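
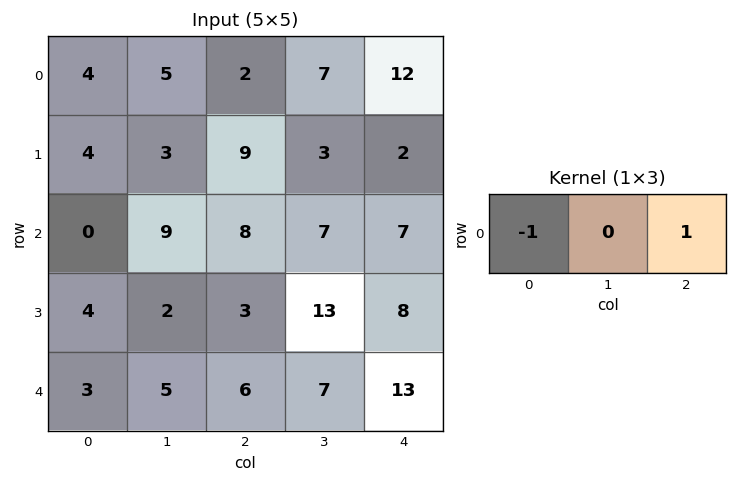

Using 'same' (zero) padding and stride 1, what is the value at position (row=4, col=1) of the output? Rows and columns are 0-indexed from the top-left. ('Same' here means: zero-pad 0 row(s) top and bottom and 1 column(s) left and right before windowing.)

3

The receptive field on the zero-padded input at this output position is [3 5 6]. Elementwise product with the kernel and sum: 3·-1 + 6·1.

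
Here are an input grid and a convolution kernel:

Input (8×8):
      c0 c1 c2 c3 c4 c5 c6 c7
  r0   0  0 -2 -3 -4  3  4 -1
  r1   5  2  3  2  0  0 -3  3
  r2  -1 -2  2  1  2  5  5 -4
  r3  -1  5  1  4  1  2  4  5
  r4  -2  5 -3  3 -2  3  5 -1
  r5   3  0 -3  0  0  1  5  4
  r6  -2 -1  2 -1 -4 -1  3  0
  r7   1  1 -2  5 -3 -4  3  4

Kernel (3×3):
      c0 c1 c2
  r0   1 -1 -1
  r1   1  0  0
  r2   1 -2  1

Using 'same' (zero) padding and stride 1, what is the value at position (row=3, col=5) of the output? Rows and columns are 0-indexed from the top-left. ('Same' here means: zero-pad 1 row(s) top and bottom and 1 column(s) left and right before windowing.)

The receptive field on the zero-padded input at this output position is [2 5 5 / 1 2 4 / -2 3 5]. Elementwise product with the kernel and sum: 2·1 + 5·-1 + 5·-1 + 1·1 + -2·1 + 3·-2 + 5·1.

-10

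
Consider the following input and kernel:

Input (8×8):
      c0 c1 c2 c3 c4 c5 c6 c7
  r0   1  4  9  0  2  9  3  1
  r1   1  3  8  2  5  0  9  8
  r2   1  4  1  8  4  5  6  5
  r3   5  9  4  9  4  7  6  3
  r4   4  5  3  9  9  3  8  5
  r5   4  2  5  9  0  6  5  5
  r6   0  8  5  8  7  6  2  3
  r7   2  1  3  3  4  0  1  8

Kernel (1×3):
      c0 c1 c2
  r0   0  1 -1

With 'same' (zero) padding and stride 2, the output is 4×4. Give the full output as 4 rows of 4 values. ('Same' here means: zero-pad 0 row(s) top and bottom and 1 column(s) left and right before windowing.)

Output[0,0]: The receptive field on the zero-padded input at this output position is [0 1 4]. Elementwise product with the kernel and sum: 1·1 + 4·-1.

-3 9 -7 2
-3 -7 -1 1
-1 -6 6 3
-8 -3 1 -1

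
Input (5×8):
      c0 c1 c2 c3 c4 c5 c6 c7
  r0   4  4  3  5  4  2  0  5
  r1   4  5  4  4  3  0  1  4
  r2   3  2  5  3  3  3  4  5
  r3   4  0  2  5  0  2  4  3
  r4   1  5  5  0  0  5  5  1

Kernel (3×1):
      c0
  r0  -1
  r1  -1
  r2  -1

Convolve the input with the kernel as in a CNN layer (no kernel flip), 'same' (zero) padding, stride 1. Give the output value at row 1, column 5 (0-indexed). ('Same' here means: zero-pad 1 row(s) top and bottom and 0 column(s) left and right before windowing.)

The receptive field on the zero-padded input at this output position is [2 / 0 / 3]. Elementwise product with the kernel and sum: 2·-1 + 0·-1 + 3·-1.

-5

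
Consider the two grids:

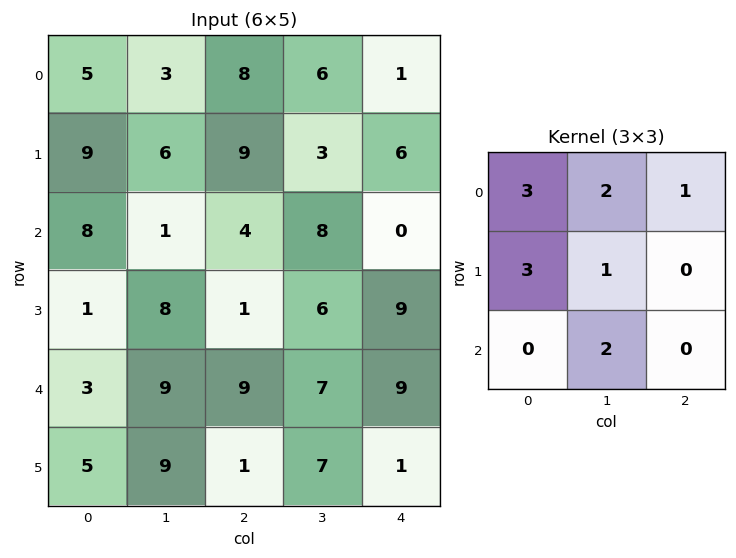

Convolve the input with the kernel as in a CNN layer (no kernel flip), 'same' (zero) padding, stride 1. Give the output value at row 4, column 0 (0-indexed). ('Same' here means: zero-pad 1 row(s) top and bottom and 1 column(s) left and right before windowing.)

23

The receptive field on the zero-padded input at this output position is [0 1 8 / 0 3 9 / 0 5 9]. Elementwise product with the kernel and sum: 0·3 + 1·2 + 8·1 + 0·3 + 3·1 + 5·2.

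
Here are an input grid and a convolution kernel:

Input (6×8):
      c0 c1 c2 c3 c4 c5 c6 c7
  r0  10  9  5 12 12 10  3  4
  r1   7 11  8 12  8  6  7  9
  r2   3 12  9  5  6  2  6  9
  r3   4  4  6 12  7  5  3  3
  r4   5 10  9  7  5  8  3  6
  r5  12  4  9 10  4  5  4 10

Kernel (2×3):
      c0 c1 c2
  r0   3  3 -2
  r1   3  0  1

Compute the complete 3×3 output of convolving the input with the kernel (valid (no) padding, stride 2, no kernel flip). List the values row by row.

Output[0,0]: The receptive field on the input at this output position is [10 9 5 / 7 11 8]. Elementwise product with the kernel and sum: 10·3 + 9·3 + 5·-2 + 7·3 + 8·1.
Output[0,1]: The receptive field on the input at this output position is [5 12 12 / 8 12 8]. Elementwise product with the kernel and sum: 5·3 + 12·3 + 12·-2 + 8·3 + 8·1.

76 59 91
45 55 36
72 69 49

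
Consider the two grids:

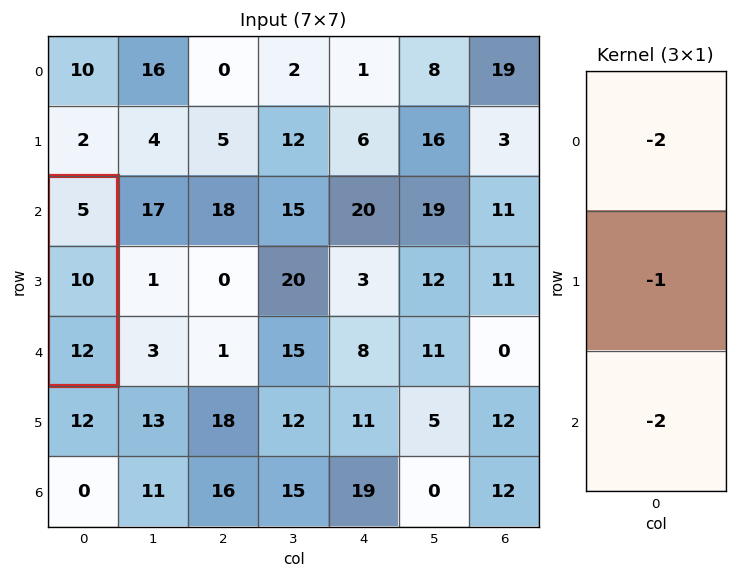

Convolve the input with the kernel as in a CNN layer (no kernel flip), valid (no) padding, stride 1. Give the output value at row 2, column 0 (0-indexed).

The receptive field on the input at this output position is [5 / 10 / 12]. Elementwise product with the kernel and sum: 5·-2 + 10·-1 + 12·-2.

-44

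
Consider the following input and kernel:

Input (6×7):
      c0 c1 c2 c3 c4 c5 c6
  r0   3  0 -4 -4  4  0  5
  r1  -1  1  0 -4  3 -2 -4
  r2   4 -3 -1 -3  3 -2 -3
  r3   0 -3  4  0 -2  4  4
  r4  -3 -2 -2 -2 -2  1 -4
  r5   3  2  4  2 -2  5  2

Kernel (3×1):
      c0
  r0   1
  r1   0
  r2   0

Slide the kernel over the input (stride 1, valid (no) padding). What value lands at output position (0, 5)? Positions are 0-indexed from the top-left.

The receptive field on the input at this output position is [0 / -2 / -2]. Elementwise product with the kernel and sum: 0·1.

0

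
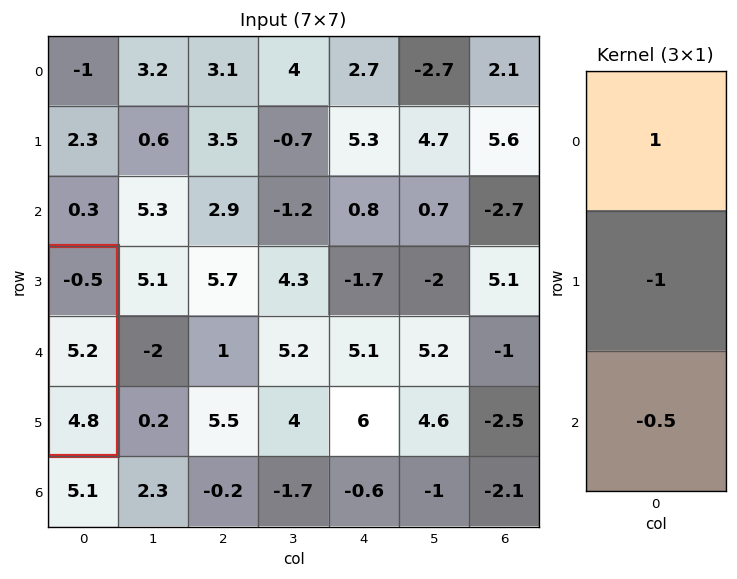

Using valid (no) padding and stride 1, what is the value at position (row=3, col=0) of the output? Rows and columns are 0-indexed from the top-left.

-8.1

The receptive field on the input at this output position is [-0.5 / 5.2 / 4.8]. Elementwise product with the kernel and sum: -0.5·1 + 5.2·-1 + 4.8·-0.5.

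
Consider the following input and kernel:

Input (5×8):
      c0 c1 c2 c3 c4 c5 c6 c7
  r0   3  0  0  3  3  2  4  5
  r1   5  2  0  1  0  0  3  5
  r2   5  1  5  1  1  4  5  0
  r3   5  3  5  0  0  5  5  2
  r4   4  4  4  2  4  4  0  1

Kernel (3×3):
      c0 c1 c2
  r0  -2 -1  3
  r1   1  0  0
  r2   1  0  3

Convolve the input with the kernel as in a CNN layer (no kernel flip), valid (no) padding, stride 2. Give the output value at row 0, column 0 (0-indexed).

19

The receptive field on the input at this output position is [3 0 0 / 5 2 0 / 5 1 5]. Elementwise product with the kernel and sum: 3·-2 + 0·-1 + 0·3 + 5·1 + 5·1 + 5·3.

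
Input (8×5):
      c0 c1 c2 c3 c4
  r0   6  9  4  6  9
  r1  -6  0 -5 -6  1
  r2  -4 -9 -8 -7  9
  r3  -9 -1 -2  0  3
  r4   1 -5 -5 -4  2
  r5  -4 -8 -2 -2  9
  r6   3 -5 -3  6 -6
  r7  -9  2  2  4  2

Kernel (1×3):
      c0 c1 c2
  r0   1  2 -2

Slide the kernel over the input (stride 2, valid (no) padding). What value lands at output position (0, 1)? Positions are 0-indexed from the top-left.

The receptive field on the input at this output position is [4 6 9]. Elementwise product with the kernel and sum: 4·1 + 6·2 + 9·-2.

-2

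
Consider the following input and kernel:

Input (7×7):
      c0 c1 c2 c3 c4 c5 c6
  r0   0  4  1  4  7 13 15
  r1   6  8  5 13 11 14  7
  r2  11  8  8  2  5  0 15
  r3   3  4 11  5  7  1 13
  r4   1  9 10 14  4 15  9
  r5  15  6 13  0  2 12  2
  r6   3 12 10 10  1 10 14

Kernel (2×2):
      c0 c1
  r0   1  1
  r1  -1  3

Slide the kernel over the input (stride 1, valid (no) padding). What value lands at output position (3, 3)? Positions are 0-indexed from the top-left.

10

The receptive field on the input at this output position is [5 7 / 14 4]. Elementwise product with the kernel and sum: 5·1 + 7·1 + 14·-1 + 4·3.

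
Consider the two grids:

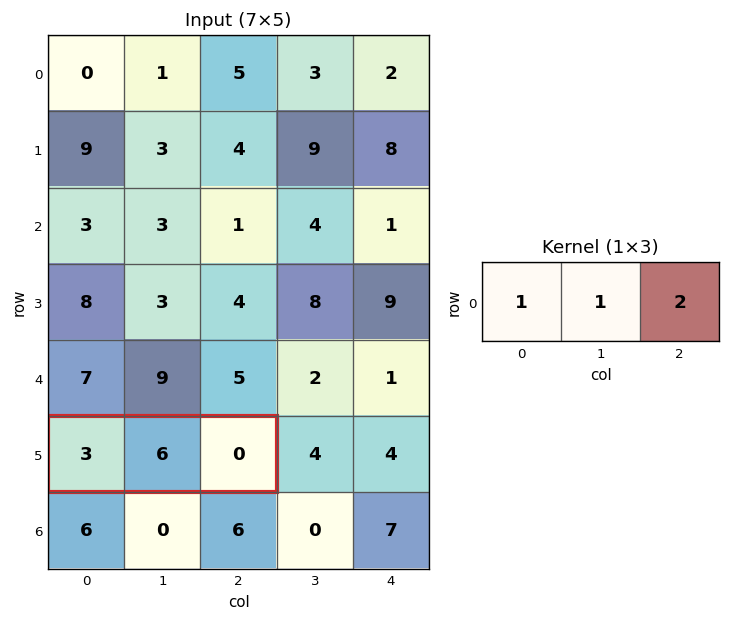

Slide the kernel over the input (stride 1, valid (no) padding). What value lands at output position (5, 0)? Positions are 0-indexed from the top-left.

9

The receptive field on the input at this output position is [3 6 0]. Elementwise product with the kernel and sum: 3·1 + 6·1 + 0·2.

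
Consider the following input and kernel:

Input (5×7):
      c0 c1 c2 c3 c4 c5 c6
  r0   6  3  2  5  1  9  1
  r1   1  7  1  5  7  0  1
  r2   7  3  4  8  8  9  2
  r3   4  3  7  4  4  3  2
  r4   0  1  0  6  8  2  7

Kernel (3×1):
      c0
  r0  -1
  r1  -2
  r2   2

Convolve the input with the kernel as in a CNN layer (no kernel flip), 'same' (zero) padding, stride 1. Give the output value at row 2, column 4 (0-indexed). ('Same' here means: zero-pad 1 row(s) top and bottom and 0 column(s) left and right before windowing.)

-15

The receptive field on the zero-padded input at this output position is [7 / 8 / 4]. Elementwise product with the kernel and sum: 7·-1 + 8·-2 + 4·2.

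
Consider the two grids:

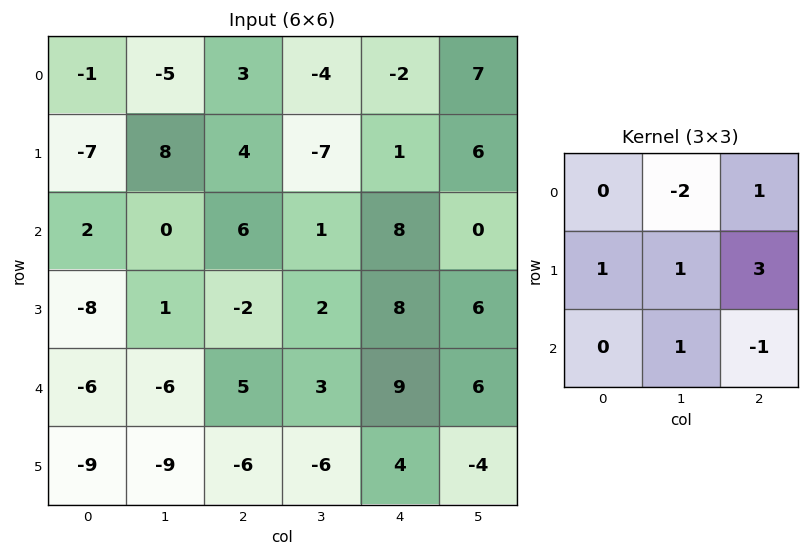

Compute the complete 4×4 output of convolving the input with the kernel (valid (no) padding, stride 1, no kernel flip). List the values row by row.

20 -14 -1 31
11 -10 40 15
-18 -4 24 15
-4 14 29 28

Output[0,0]: The receptive field on the input at this output position is [-1 -5 3 / -7 8 4 / 2 0 6]. Elementwise product with the kernel and sum: -5·-2 + 3·1 + -7·1 + 8·1 + 4·3 + 0·1 + 6·-1.
Output[0,1]: The receptive field on the input at this output position is [-5 3 -4 / 8 4 -7 / 0 6 1]. Elementwise product with the kernel and sum: 3·-2 + -4·1 + 8·1 + 4·1 + -7·3 + 6·1 + 1·-1.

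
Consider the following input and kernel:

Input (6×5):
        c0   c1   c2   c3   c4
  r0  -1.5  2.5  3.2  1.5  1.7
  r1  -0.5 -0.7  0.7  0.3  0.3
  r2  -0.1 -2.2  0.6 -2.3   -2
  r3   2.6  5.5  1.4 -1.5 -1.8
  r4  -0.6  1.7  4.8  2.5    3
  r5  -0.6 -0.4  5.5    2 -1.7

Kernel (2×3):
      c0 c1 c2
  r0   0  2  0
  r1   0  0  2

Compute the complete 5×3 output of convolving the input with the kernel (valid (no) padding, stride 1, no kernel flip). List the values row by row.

6.4 7 3.6
-0.2 -3.2 -3.4
-1.6 -1.8 -8.2
20.6 7.8 3
14.4 13.6 1.6

Output[0,0]: The receptive field on the input at this output position is [-1.5 2.5 3.2 / -0.5 -0.7 0.7]. Elementwise product with the kernel and sum: 2.5·2 + 0.7·2.
Output[0,1]: The receptive field on the input at this output position is [2.5 3.2 1.5 / -0.7 0.7 0.3]. Elementwise product with the kernel and sum: 3.2·2 + 0.3·2.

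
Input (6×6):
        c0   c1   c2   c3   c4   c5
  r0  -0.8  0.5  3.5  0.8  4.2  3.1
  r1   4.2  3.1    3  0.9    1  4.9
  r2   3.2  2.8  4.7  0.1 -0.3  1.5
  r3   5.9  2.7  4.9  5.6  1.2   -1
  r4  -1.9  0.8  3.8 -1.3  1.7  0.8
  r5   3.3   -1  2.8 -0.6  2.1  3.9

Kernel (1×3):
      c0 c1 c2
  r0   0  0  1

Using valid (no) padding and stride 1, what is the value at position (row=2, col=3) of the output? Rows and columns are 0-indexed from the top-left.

1.5

The receptive field on the input at this output position is [0.1 -0.3 1.5]. Elementwise product with the kernel and sum: 1.5·1.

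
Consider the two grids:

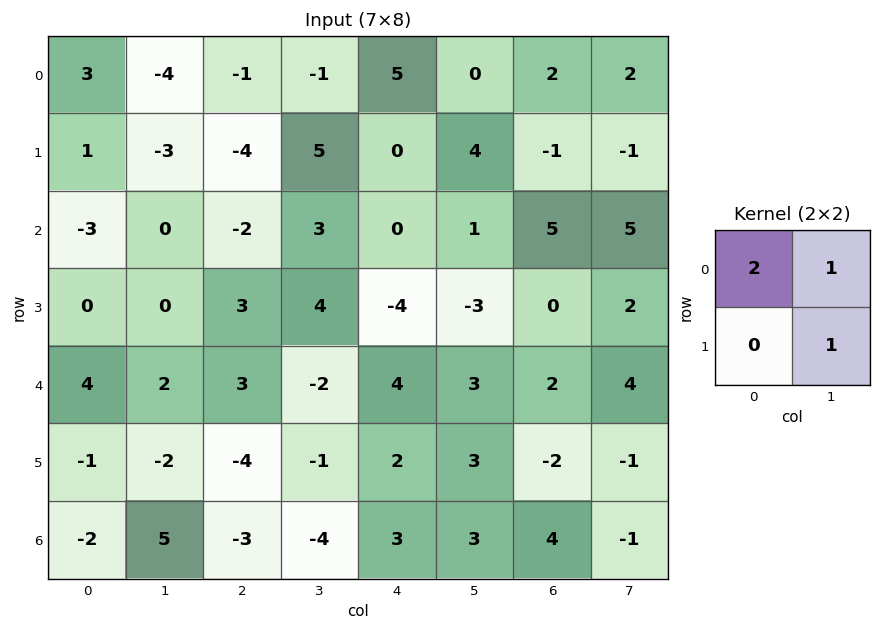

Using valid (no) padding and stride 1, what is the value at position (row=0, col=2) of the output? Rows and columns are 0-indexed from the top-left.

The receptive field on the input at this output position is [-1 -1 / -4 5]. Elementwise product with the kernel and sum: -1·2 + -1·1 + 5·1.

2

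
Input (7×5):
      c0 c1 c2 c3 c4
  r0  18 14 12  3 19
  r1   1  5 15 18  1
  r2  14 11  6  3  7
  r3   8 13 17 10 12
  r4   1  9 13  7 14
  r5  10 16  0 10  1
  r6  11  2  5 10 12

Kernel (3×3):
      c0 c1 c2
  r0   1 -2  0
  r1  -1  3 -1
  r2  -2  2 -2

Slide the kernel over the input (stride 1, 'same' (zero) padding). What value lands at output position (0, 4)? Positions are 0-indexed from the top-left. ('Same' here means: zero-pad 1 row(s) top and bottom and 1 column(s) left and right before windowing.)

The receptive field on the zero-padded input at this output position is [0 0 0 / 3 19 0 / 18 1 0]. Elementwise product with the kernel and sum: 0·1 + 0·-2 + 3·-1 + 19·3 + 0·-1 + 18·-2 + 1·2 + 0·-2.

20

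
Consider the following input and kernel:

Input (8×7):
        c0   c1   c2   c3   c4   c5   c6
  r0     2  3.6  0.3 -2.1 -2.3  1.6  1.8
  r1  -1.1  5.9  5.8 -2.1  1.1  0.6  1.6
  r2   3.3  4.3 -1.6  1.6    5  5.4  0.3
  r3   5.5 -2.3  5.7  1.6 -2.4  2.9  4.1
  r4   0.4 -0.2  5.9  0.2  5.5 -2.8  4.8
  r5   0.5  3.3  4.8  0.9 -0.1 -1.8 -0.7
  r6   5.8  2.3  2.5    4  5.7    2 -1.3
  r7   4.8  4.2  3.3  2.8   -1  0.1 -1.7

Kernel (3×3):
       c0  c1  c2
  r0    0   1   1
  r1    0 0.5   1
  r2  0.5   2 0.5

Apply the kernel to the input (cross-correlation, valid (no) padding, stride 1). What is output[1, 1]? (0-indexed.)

The receptive field on the input at this output position is [5.9 5.8 -2.1 / 4.3 -1.6 1.6 / -2.3 5.7 1.6]. Elementwise product with the kernel and sum: 5.8·1 + -2.1·1 + -1.6·0.5 + 1.6·1 + -2.3·0.5 + 5.7·2 + 1.6·0.5.

15.55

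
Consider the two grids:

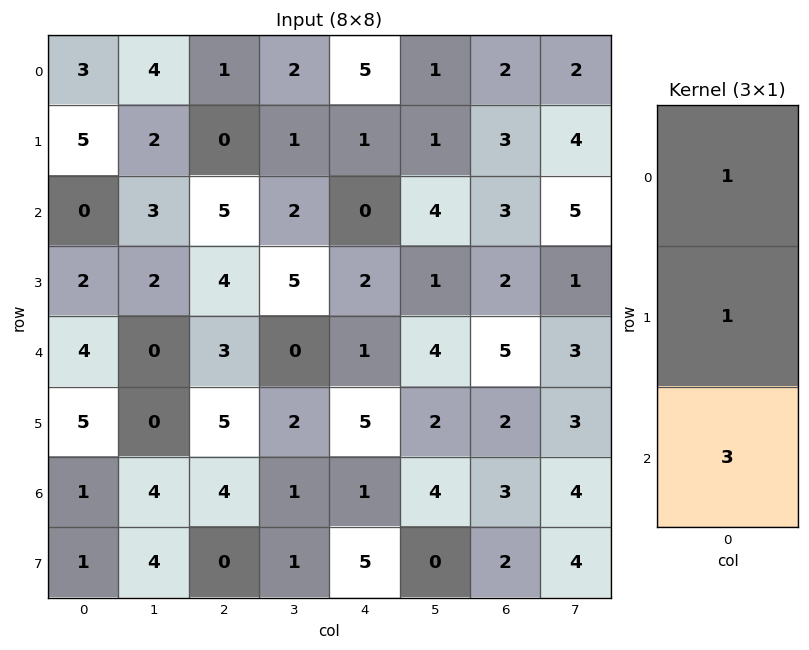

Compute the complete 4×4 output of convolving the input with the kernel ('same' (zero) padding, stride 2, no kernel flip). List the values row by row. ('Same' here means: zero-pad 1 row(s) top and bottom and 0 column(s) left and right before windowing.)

18 1 8 11
11 17 7 12
21 22 18 13
9 9 21 11

Output[0,0]: The receptive field on the zero-padded input at this output position is [0 / 3 / 5]. Elementwise product with the kernel and sum: 0·1 + 3·1 + 5·3.
Output[0,1]: The receptive field on the zero-padded input at this output position is [0 / 1 / 0]. Elementwise product with the kernel and sum: 0·1 + 1·1 + 0·3.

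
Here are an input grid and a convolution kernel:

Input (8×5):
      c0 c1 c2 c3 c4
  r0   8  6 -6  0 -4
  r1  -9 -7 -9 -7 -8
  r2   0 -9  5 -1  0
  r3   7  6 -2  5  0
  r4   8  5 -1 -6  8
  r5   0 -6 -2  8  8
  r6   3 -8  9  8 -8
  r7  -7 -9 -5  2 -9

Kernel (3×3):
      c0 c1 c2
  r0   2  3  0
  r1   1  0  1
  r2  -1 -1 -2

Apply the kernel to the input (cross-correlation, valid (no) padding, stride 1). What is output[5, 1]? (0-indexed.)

-8

The receptive field on the input at this output position is [-6 -2 8 / -8 9 8 / -9 -5 2]. Elementwise product with the kernel and sum: -6·2 + -2·3 + -8·1 + 8·1 + -9·-1 + -5·-1 + 2·-2.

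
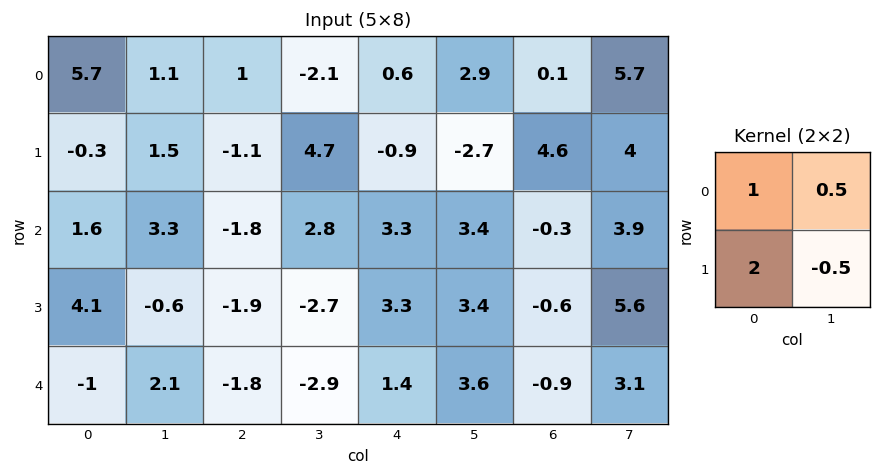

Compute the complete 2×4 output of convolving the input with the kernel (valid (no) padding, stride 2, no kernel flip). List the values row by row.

Output[0,0]: The receptive field on the input at this output position is [5.7 1.1 / -0.3 1.5]. Elementwise product with the kernel and sum: 5.7·1 + 1.1·0.5 + -0.3·2 + 1.5·-0.5.
Output[0,1]: The receptive field on the input at this output position is [1 -2.1 / -1.1 4.7]. Elementwise product with the kernel and sum: 1·1 + -2.1·0.5 + -1.1·2 + 4.7·-0.5.

4.9 -4.6 1.6 10.15
11.75 -2.85 9.9 -2.35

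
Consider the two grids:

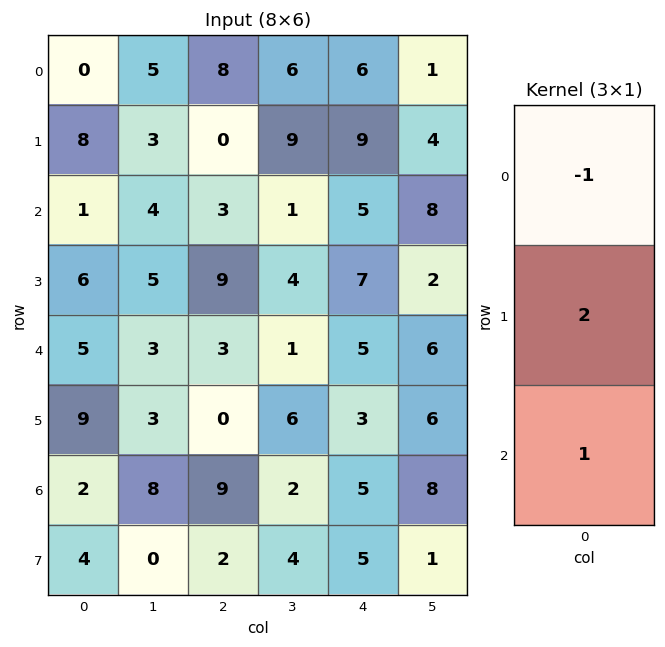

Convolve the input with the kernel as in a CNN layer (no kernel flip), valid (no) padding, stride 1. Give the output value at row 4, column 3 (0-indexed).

The receptive field on the input at this output position is [1 / 6 / 2]. Elementwise product with the kernel and sum: 1·-1 + 6·2 + 2·1.

13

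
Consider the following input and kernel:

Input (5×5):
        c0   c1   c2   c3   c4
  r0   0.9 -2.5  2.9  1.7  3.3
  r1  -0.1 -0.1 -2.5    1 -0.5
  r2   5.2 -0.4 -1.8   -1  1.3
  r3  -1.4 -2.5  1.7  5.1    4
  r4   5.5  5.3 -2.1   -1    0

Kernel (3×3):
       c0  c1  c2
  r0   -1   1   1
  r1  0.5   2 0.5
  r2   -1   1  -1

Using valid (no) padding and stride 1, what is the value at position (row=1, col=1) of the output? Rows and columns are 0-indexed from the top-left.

The receptive field on the input at this output position is [-0.1 -2.5 1 / -0.4 -1.8 -1 / -2.5 1.7 5.1]. Elementwise product with the kernel and sum: -0.1·-1 + -2.5·1 + 1·1 + -0.4·0.5 + -1.8·2 + -1·0.5 + -2.5·-1 + 1.7·1 + 5.1·-1.

-6.6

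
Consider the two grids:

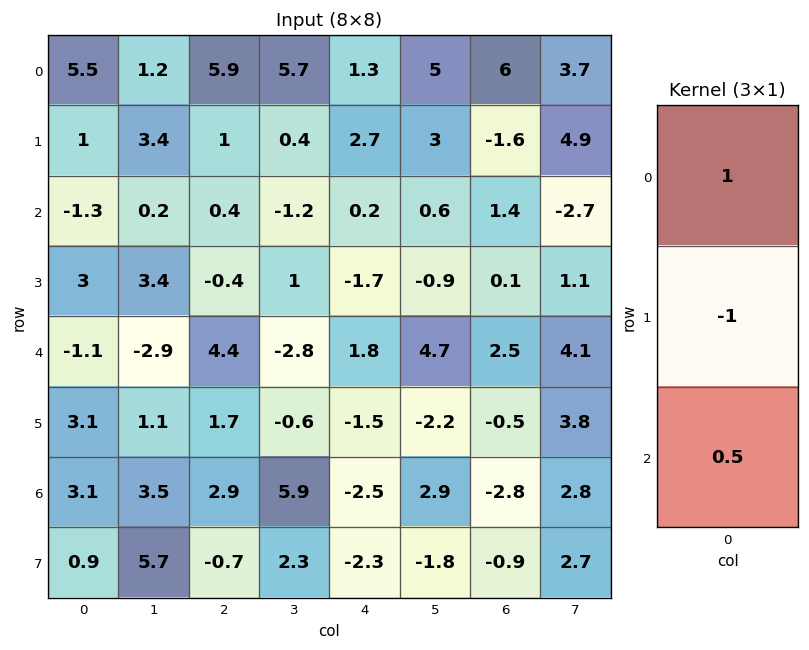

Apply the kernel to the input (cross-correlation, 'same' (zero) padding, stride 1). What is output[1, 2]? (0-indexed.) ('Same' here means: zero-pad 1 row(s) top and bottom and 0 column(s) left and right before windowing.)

The receptive field on the zero-padded input at this output position is [5.9 / 1 / 0.4]. Elementwise product with the kernel and sum: 5.9·1 + 1·-1 + 0.4·0.5.

5.1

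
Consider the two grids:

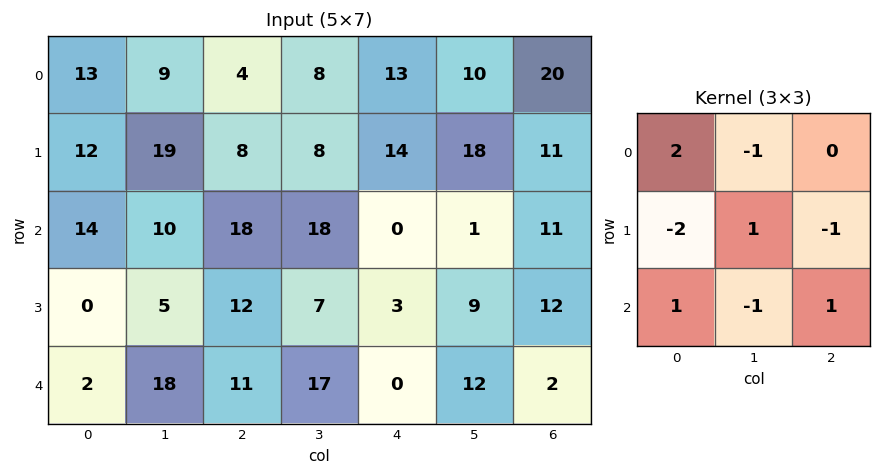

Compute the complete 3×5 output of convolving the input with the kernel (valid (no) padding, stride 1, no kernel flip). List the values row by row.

Output[0,0]: The receptive field on the input at this output position is [13 9 4 / 12 19 8 / 14 10 18]. Elementwise product with the kernel and sum: 13·2 + 9·-1 + 12·-2 + 19·1 + 8·-1 + 14·1 + 10·-1 + 18·1.
Output[0,1]: The receptive field on the input at this output position is [9 4 8 / 19 8 8 / 10 18 18]. Elementwise product with the kernel and sum: 9·2 + 4·-1 + 19·-2 + 8·1 + 8·-1 + 10·1 + 18·-1 + 18·1.

26 -14 -22 2 5
-24 10 -2 -22 6
6 21 -8 45 -20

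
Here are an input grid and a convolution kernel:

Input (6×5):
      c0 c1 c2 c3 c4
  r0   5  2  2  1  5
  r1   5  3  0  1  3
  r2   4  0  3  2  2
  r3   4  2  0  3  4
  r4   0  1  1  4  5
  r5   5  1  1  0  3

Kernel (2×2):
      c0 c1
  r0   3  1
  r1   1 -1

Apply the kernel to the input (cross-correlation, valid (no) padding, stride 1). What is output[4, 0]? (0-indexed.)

5

The receptive field on the input at this output position is [0 1 / 5 1]. Elementwise product with the kernel and sum: 0·3 + 1·1 + 5·1 + 1·-1.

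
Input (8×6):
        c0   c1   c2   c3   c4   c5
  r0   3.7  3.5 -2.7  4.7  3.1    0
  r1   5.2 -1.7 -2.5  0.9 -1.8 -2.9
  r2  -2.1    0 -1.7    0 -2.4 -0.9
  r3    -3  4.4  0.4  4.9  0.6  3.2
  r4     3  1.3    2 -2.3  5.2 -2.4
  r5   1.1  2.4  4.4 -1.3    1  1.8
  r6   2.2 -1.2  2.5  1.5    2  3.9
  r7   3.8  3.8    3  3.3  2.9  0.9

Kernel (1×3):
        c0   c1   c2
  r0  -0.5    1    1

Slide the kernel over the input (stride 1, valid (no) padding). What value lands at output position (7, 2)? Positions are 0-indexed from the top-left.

4.7

The receptive field on the input at this output position is [3 3.3 2.9]. Elementwise product with the kernel and sum: 3·-0.5 + 3.3·1 + 2.9·1.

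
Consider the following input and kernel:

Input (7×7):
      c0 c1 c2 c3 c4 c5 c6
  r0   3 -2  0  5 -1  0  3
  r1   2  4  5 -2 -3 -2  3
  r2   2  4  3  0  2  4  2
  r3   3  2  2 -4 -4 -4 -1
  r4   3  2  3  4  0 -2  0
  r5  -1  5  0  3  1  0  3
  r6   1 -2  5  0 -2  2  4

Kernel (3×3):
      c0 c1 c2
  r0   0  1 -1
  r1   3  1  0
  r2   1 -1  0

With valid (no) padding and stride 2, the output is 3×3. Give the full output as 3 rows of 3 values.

Output[0,0]: The receptive field on the input at this output position is [3 -2 0 / 2 4 5 / 2 4 3]. Elementwise product with the kernel and sum: -2·1 + 0·-1 + 2·3 + 4·1 + 2·1 + 4·-1.
Output[0,1]: The receptive field on the input at this output position is [0 5 -1 / 5 -2 -3 / 3 0 2]. Elementwise product with the kernel and sum: 5·1 + -1·-1 + 5·3 + -2·1 + 3·1 + 0·-1.

6 22 -16
13 -1 -12
4 12 -3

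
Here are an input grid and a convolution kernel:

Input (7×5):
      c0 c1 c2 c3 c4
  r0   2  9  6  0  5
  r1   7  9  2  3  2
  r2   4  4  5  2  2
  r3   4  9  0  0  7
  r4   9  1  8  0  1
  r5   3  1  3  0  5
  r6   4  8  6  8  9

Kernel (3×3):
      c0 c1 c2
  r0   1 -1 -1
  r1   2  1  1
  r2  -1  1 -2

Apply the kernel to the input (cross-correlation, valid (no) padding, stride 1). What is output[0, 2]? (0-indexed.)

3

The receptive field on the input at this output position is [6 0 5 / 2 3 2 / 5 2 2]. Elementwise product with the kernel and sum: 6·1 + 0·-1 + 5·-1 + 2·2 + 3·1 + 2·1 + 5·-1 + 2·1 + 2·-2.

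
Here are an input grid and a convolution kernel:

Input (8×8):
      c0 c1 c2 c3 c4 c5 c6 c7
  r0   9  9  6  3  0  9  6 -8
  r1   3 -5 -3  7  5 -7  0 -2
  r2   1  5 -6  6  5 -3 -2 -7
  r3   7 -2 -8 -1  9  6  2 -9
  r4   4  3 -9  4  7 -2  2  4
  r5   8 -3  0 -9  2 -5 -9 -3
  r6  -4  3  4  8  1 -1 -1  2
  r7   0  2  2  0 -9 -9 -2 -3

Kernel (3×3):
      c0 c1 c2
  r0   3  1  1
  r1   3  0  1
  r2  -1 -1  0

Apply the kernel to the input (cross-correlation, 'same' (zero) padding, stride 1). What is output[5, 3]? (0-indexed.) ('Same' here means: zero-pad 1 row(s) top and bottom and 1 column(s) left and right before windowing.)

The receptive field on the zero-padded input at this output position is [-9 4 7 / 0 -9 2 / 4 8 1]. Elementwise product with the kernel and sum: -9·3 + 4·1 + 7·1 + 0·3 + 2·1 + 4·-1 + 8·-1.

-26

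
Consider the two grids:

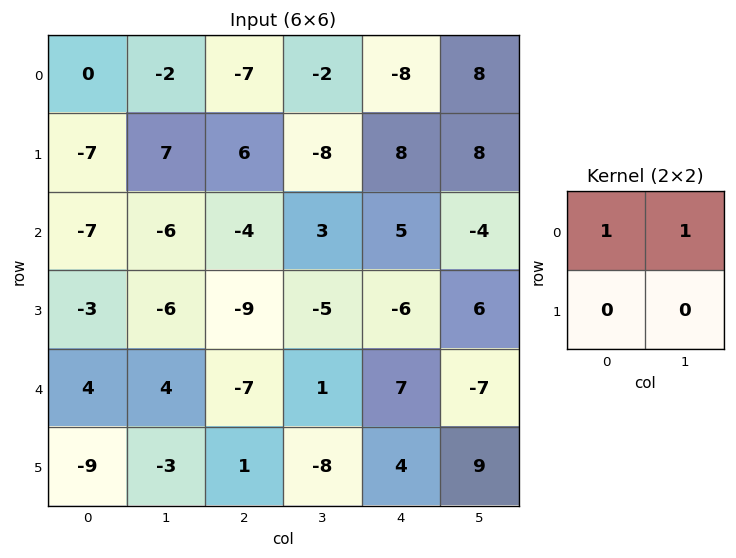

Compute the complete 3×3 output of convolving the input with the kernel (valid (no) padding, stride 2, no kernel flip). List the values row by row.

Output[0,0]: The receptive field on the input at this output position is [0 -2 / -7 7]. Elementwise product with the kernel and sum: 0·1 + -2·1.
Output[0,1]: The receptive field on the input at this output position is [-7 -2 / 6 -8]. Elementwise product with the kernel and sum: -7·1 + -2·1.

-2 -9 0
-13 -1 1
8 -6 0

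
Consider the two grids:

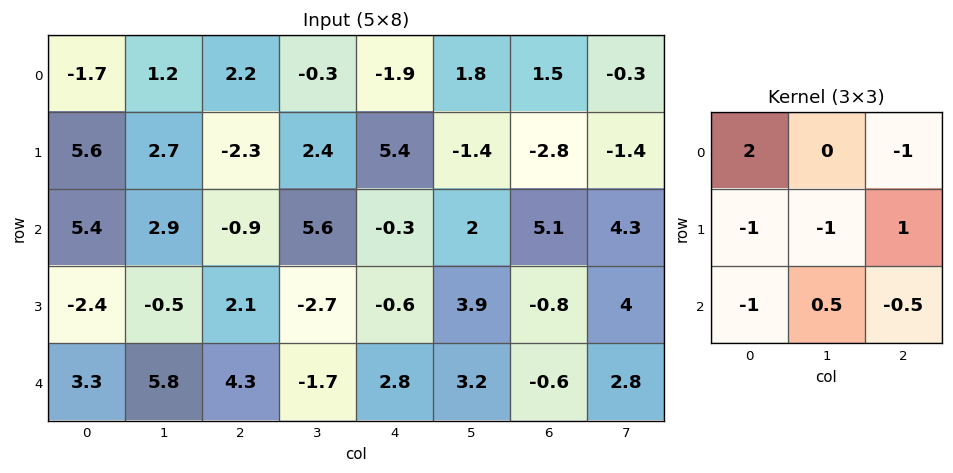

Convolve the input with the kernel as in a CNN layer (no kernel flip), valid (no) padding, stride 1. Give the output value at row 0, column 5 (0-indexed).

5.1

The receptive field on the input at this output position is [1.8 1.5 -0.3 / -1.4 -2.8 -1.4 / 2 5.1 4.3]. Elementwise product with the kernel and sum: 1.8·2 + -0.3·-1 + -1.4·-1 + -2.8·-1 + -1.4·1 + 2·-1 + 5.1·0.5 + 4.3·-0.5.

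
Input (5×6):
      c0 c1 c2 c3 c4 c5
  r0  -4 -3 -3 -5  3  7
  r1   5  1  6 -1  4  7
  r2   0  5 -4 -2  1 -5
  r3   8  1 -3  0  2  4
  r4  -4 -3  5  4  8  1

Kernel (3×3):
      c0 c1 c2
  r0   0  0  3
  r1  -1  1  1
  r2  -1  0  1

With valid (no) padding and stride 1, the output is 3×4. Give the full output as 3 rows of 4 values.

-11 -18 11 30
8 -15 20 23
-13 -3 11 -12

Output[0,0]: The receptive field on the input at this output position is [-4 -3 -3 / 5 1 6 / 0 5 -4]. Elementwise product with the kernel and sum: -3·3 + 5·-1 + 1·1 + 6·1 + 0·-1 + -4·1.
Output[0,1]: The receptive field on the input at this output position is [-3 -3 -5 / 1 6 -1 / 5 -4 -2]. Elementwise product with the kernel and sum: -5·3 + 1·-1 + 6·1 + -1·1 + 5·-1 + -2·1.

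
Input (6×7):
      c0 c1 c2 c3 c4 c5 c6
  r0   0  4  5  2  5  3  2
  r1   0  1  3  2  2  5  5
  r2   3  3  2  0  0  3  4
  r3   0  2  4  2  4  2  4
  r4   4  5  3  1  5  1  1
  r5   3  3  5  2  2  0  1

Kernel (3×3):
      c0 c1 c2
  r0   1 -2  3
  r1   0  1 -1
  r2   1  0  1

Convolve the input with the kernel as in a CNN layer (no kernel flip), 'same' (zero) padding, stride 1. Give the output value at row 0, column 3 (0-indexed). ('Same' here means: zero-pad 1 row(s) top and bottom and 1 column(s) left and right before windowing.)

2

The receptive field on the zero-padded input at this output position is [0 0 0 / 5 2 5 / 3 2 2]. Elementwise product with the kernel and sum: 0·1 + 0·-2 + 0·3 + 2·1 + 5·-1 + 3·1 + 2·1.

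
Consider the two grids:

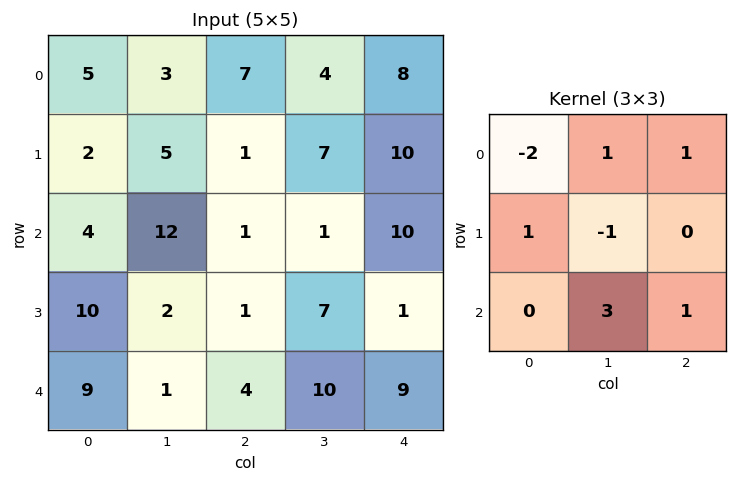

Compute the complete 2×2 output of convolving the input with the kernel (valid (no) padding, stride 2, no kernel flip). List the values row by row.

Output[0,0]: The receptive field on the input at this output position is [5 3 7 / 2 5 1 / 4 12 1]. Elementwise product with the kernel and sum: 5·-2 + 3·1 + 7·1 + 2·1 + 5·-1 + 12·3 + 1·1.

34 5
20 42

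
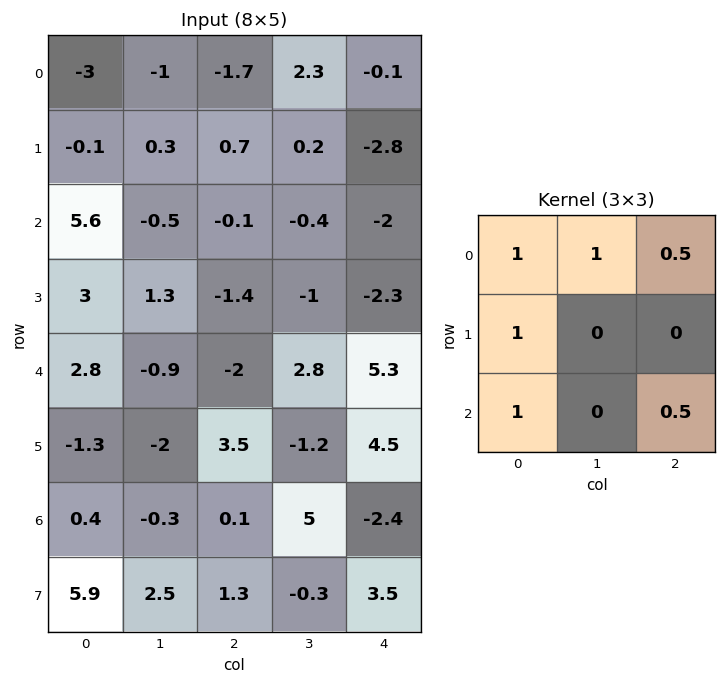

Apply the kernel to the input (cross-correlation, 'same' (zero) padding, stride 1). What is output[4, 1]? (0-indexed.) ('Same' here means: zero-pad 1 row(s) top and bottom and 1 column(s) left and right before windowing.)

6.85

The receptive field on the zero-padded input at this output position is [3 1.3 -1.4 / 2.8 -0.9 -2 / -1.3 -2 3.5]. Elementwise product with the kernel and sum: 3·1 + 1.3·1 + -1.4·0.5 + 2.8·1 + -1.3·1 + 3.5·0.5.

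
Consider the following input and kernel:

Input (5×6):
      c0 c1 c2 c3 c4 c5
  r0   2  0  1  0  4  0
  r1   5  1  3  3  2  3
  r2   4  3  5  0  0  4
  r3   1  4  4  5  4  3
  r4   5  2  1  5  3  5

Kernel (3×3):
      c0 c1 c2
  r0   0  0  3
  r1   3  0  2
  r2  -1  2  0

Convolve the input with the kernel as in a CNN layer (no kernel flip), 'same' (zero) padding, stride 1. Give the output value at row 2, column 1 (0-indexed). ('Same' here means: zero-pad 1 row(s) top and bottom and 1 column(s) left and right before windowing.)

38

The receptive field on the zero-padded input at this output position is [5 1 3 / 4 3 5 / 1 4 4]. Elementwise product with the kernel and sum: 3·3 + 4·3 + 5·2 + 1·-1 + 4·2.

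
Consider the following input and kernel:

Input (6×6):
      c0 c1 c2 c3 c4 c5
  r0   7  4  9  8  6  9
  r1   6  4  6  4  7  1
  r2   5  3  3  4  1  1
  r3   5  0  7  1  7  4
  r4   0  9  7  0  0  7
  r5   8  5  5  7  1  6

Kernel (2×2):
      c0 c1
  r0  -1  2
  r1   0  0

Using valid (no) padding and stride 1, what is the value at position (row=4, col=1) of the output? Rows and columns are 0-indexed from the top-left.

5

The receptive field on the input at this output position is [9 7 / 5 5]. Elementwise product with the kernel and sum: 9·-1 + 7·2.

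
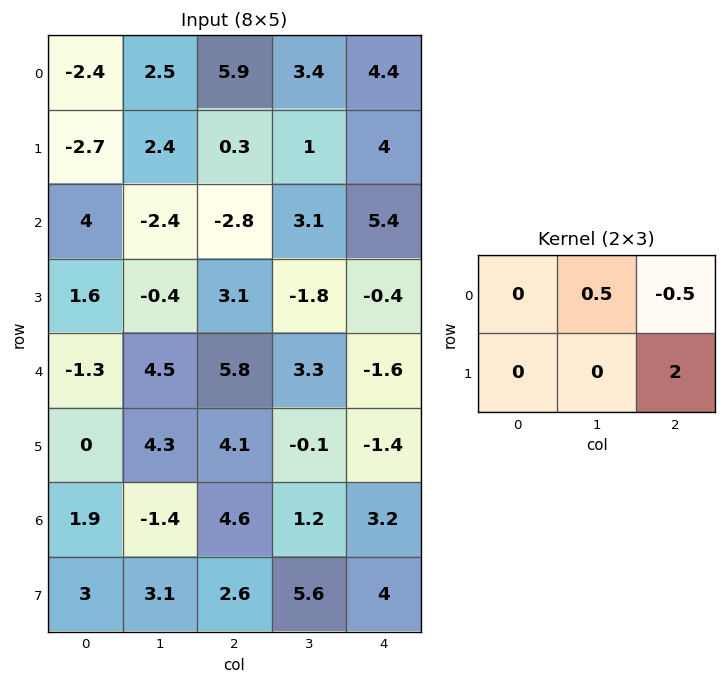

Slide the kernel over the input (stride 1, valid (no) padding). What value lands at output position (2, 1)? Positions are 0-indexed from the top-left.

The receptive field on the input at this output position is [-2.4 -2.8 3.1 / -0.4 3.1 -1.8]. Elementwise product with the kernel and sum: -2.8·0.5 + 3.1·-0.5 + -1.8·2.

-6.55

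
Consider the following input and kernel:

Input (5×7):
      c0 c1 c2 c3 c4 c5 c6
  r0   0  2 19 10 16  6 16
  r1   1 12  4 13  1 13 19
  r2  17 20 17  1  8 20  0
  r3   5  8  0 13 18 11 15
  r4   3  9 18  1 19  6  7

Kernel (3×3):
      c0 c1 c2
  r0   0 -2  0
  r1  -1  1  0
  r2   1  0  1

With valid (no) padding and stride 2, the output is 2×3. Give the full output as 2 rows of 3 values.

41 14 8
-16 48 -21

Output[0,0]: The receptive field on the input at this output position is [0 2 19 / 1 12 4 / 17 20 17]. Elementwise product with the kernel and sum: 2·-2 + 1·-1 + 12·1 + 17·1 + 17·1.
Output[0,1]: The receptive field on the input at this output position is [19 10 16 / 4 13 1 / 17 1 8]. Elementwise product with the kernel and sum: 10·-2 + 4·-1 + 13·1 + 17·1 + 8·1.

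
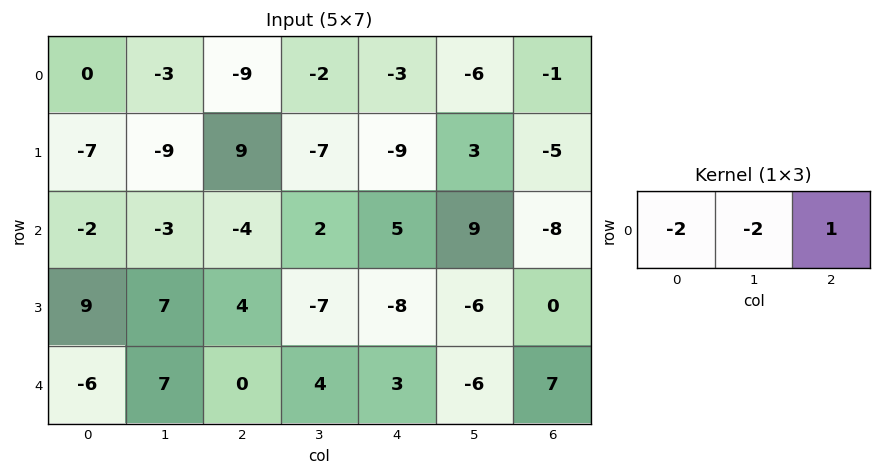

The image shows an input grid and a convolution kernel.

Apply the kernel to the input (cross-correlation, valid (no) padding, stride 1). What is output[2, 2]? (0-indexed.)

The receptive field on the input at this output position is [-4 2 5]. Elementwise product with the kernel and sum: -4·-2 + 2·-2 + 5·1.

9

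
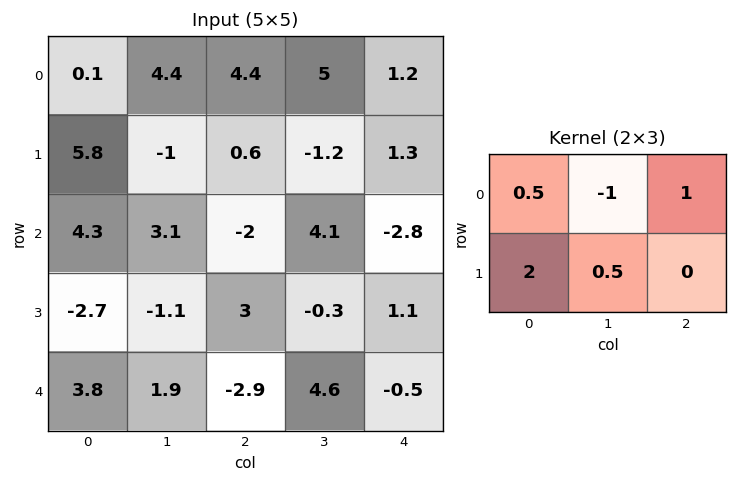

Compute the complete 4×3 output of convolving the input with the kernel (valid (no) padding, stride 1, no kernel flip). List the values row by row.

Output[0,0]: The receptive field on the input at this output position is [0.1 4.4 4.4 / 5.8 -1 0.6]. Elementwise product with the kernel and sum: 0.1·0.5 + 4.4·-1 + 4.4·1 + 5.8·2 + -1·0.5.
Output[0,1]: The receptive field on the input at this output position is [4.4 4.4 5 / -1 0.6 -1.2]. Elementwise product with the kernel and sum: 4.4·0.5 + 4.4·-1 + 5·1 + -1·2 + 0.6·0.5.

11.15 1.1 -1
14.65 2.9 0.85
-8.9 6.95 -2.05
11.3 -1.5 -0.6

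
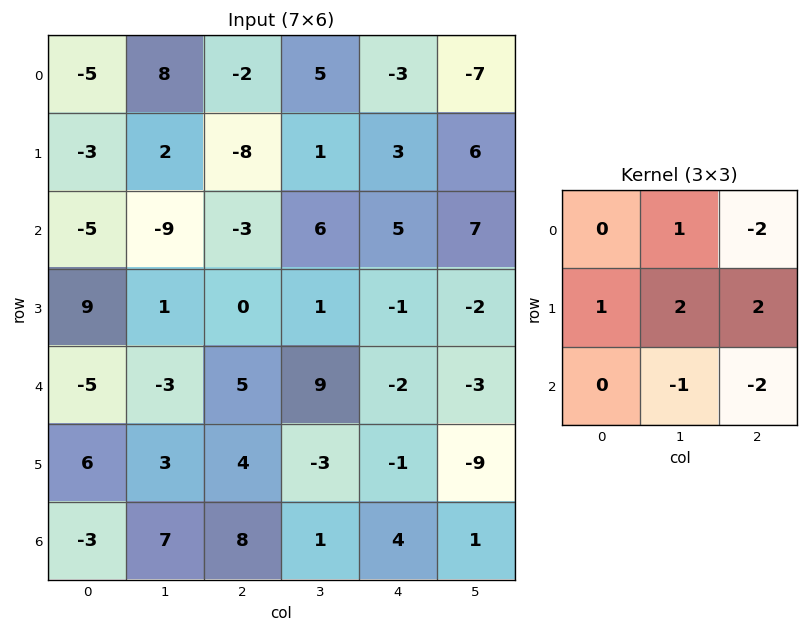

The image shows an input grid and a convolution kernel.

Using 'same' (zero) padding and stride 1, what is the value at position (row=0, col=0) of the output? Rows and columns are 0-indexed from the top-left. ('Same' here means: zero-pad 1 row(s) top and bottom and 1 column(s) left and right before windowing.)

5

The receptive field on the zero-padded input at this output position is [0 0 0 / 0 -5 8 / 0 -3 2]. Elementwise product with the kernel and sum: 0·1 + 0·-2 + 0·1 + -5·2 + 8·2 + -3·-1 + 2·-2.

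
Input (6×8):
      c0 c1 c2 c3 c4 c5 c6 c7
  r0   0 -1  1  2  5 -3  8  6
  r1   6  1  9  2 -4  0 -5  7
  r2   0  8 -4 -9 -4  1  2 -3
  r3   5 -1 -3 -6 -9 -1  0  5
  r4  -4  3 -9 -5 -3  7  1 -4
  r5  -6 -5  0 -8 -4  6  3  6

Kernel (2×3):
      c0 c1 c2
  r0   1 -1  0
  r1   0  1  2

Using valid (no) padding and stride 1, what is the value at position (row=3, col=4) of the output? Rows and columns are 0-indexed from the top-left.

The receptive field on the input at this output position is [-9 -1 0 / -3 7 1]. Elementwise product with the kernel and sum: -9·1 + -1·-1 + 7·1 + 1·2.

1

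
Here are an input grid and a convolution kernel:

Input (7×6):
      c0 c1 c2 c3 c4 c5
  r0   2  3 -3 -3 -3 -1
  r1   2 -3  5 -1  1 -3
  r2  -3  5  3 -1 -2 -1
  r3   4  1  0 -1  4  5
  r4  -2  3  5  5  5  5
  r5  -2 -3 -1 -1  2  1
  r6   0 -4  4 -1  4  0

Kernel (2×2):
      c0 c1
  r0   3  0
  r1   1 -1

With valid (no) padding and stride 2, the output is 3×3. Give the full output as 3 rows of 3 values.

11 -3 -5
-6 10 -7
-5 15 16

Output[0,0]: The receptive field on the input at this output position is [2 3 / 2 -3]. Elementwise product with the kernel and sum: 2·3 + 2·1 + -3·-1.
Output[0,1]: The receptive field on the input at this output position is [-3 -3 / 5 -1]. Elementwise product with the kernel and sum: -3·3 + 5·1 + -1·-1.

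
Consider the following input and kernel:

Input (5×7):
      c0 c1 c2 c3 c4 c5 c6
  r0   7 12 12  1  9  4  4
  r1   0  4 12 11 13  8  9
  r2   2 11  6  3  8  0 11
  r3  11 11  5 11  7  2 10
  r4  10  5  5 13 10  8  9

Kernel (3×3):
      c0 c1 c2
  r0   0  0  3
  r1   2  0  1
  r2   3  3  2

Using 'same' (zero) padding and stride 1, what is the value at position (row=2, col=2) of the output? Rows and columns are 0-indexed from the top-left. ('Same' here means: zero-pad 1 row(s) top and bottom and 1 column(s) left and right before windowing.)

The receptive field on the zero-padded input at this output position is [4 12 11 / 11 6 3 / 11 5 11]. Elementwise product with the kernel and sum: 11·3 + 11·2 + 3·1 + 11·3 + 5·3 + 11·2.

128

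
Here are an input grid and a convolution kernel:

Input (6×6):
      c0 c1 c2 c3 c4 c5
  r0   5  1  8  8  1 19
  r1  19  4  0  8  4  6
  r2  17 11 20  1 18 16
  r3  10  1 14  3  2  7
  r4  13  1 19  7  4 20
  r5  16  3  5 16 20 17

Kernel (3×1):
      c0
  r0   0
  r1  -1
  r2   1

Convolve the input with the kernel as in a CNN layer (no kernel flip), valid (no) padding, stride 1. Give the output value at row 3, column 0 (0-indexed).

The receptive field on the input at this output position is [10 / 13 / 16]. Elementwise product with the kernel and sum: 13·-1 + 16·1.

3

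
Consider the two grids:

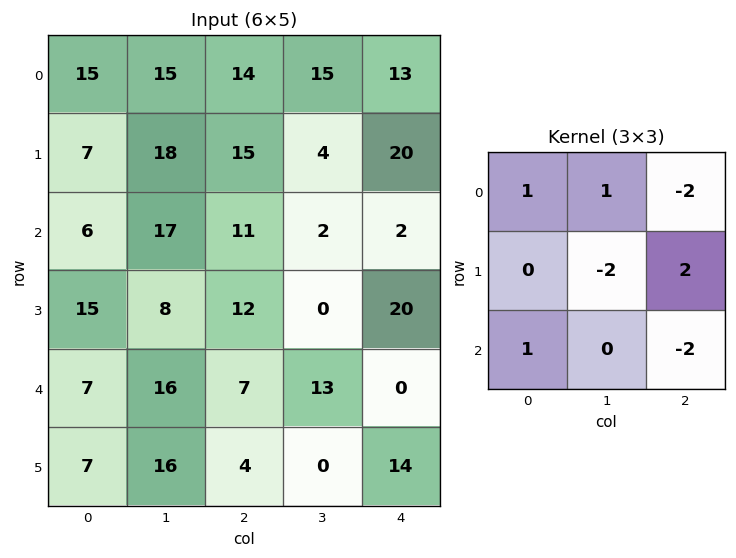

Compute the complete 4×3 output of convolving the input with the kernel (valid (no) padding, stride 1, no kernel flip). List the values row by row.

Output[0,0]: The receptive field on the input at this output position is [15 15 14 / 7 18 15 / 6 17 11]. Elementwise product with the kernel and sum: 15·1 + 15·1 + 14·-2 + 18·-2 + 15·2 + 6·1 + 11·-2.

-20 -10 42
-26 15 -49
2 -10 56
-20 48 -78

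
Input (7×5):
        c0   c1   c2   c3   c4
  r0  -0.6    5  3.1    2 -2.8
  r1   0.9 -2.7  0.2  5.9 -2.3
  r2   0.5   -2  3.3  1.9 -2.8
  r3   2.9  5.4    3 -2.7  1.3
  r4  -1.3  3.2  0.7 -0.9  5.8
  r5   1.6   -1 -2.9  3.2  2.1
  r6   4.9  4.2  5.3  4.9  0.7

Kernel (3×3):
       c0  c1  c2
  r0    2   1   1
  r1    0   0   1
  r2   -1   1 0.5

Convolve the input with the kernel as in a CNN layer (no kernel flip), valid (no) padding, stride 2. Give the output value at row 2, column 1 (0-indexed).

8.35

The receptive field on the input at this output position is [0.7 -0.9 5.8 / -2.9 3.2 2.1 / 5.3 4.9 0.7]. Elementwise product with the kernel and sum: 0.7·2 + -0.9·1 + 5.8·1 + 2.1·1 + 5.3·-1 + 4.9·1 + 0.7·0.5.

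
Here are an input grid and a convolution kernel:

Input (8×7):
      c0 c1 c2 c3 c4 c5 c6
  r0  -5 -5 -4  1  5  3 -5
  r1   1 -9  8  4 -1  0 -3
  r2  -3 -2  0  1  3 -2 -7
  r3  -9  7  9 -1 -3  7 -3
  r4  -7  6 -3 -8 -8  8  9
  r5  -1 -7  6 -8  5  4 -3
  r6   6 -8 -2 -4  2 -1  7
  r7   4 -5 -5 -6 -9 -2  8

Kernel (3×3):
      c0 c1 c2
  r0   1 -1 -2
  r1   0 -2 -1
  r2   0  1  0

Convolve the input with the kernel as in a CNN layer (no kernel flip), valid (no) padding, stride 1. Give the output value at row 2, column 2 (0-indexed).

The receptive field on the input at this output position is [0 1 3 / 9 -1 -3 / -3 -8 -8]. Elementwise product with the kernel and sum: 0·1 + 1·-1 + 3·-2 + -1·-2 + -3·-1 + -8·1.

-10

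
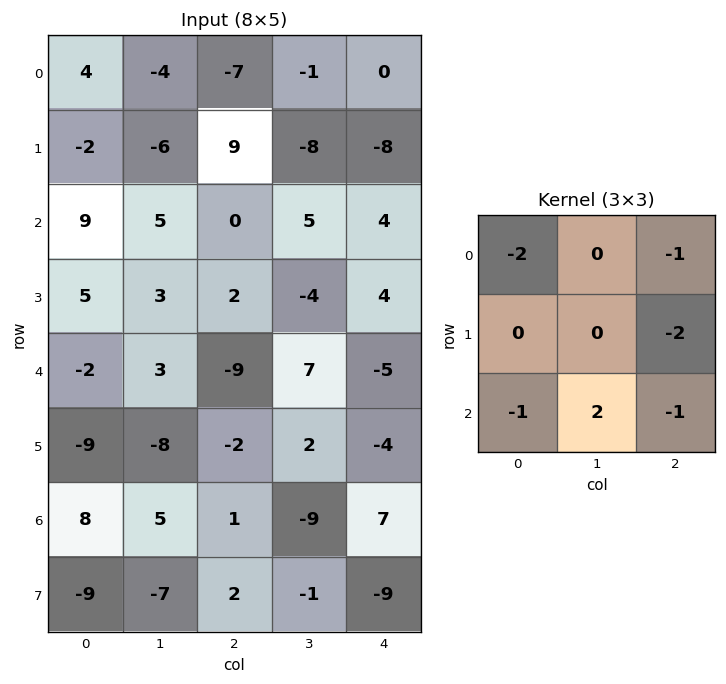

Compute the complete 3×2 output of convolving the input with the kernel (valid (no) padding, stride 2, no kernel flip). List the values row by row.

-18 36
-5 16
18 5

Output[0,0]: The receptive field on the input at this output position is [4 -4 -7 / -2 -6 9 / 9 5 0]. Elementwise product with the kernel and sum: 4·-2 + -7·-1 + 9·-2 + 9·-1 + 5·2 + 0·-1.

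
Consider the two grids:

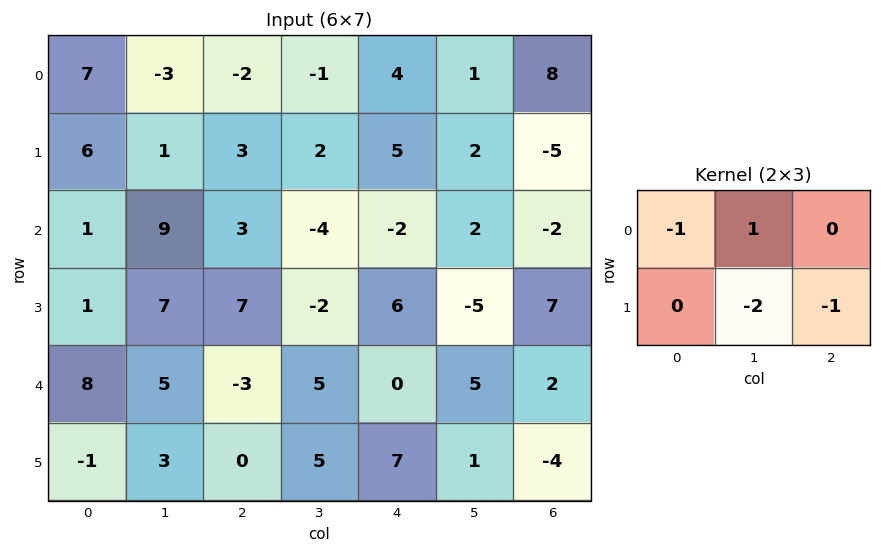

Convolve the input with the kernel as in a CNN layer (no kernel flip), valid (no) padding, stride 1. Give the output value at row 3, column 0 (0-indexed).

The receptive field on the input at this output position is [1 7 7 / 8 5 -3]. Elementwise product with the kernel and sum: 1·-1 + 7·1 + 5·-2 + -3·-1.

-1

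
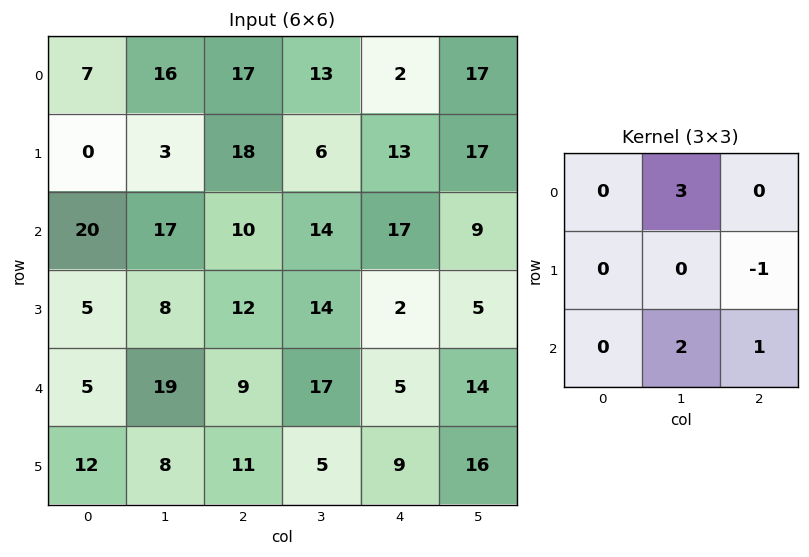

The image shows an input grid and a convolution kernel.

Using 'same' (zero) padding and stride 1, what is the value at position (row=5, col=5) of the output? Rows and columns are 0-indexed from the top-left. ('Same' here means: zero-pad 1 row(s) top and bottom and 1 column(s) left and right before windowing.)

The receptive field on the zero-padded input at this output position is [5 14 0 / 9 16 0 / 0 0 0]. Elementwise product with the kernel and sum: 14·3 + 0·-1 + 0·2 + 0·1.

42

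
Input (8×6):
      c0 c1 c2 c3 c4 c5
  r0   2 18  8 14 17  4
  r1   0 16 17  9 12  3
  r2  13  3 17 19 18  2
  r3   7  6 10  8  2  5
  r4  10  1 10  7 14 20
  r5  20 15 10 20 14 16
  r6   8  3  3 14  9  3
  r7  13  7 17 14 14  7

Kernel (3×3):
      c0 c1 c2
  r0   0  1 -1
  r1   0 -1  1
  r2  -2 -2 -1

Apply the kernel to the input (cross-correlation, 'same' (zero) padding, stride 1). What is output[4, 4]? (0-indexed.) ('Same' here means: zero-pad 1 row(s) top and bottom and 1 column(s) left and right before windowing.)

The receptive field on the zero-padded input at this output position is [8 2 5 / 7 14 20 / 20 14 16]. Elementwise product with the kernel and sum: 2·1 + 5·-1 + 14·-1 + 20·1 + 20·-2 + 14·-2 + 16·-1.

-81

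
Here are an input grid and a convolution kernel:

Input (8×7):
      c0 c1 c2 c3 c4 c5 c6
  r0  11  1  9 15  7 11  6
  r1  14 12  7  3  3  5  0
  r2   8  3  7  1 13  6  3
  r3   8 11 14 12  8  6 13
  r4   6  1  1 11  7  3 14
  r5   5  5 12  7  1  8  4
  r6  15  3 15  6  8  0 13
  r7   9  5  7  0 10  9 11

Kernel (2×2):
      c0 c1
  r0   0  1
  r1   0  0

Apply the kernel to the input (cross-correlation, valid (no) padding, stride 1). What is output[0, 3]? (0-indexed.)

The receptive field on the input at this output position is [15 7 / 3 3]. Elementwise product with the kernel and sum: 7·1.

7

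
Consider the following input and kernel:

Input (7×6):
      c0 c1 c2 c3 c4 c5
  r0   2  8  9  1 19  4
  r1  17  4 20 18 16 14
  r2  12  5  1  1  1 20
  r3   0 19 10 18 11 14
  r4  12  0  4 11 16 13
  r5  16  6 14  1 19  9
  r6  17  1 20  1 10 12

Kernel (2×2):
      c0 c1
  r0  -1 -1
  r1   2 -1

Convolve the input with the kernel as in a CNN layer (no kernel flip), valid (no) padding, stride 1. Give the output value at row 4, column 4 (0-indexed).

0

The receptive field on the input at this output position is [16 13 / 19 9]. Elementwise product with the kernel and sum: 16·-1 + 13·-1 + 19·2 + 9·-1.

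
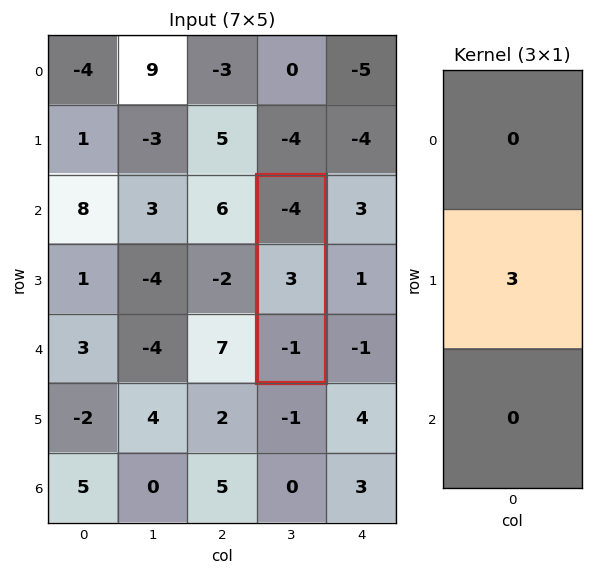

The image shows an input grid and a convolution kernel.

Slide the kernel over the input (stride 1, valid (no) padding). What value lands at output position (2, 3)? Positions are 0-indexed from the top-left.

The receptive field on the input at this output position is [-4 / 3 / -1]. Elementwise product with the kernel and sum: 3·3.

9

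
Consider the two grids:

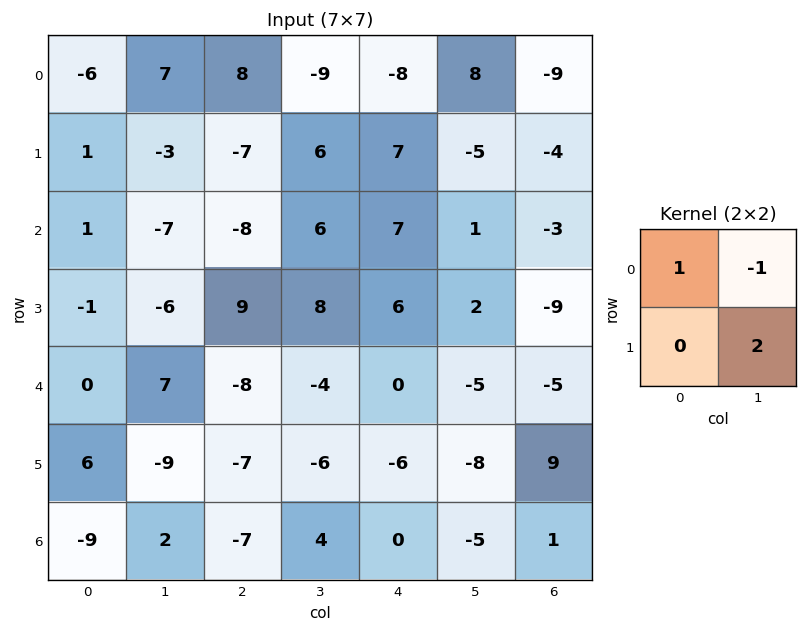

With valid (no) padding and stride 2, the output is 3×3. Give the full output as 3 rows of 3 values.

-19 29 -26
-4 2 10
-25 -16 -11

Output[0,0]: The receptive field on the input at this output position is [-6 7 / 1 -3]. Elementwise product with the kernel and sum: -6·1 + 7·-1 + -3·2.
Output[0,1]: The receptive field on the input at this output position is [8 -9 / -7 6]. Elementwise product with the kernel and sum: 8·1 + -9·-1 + 6·2.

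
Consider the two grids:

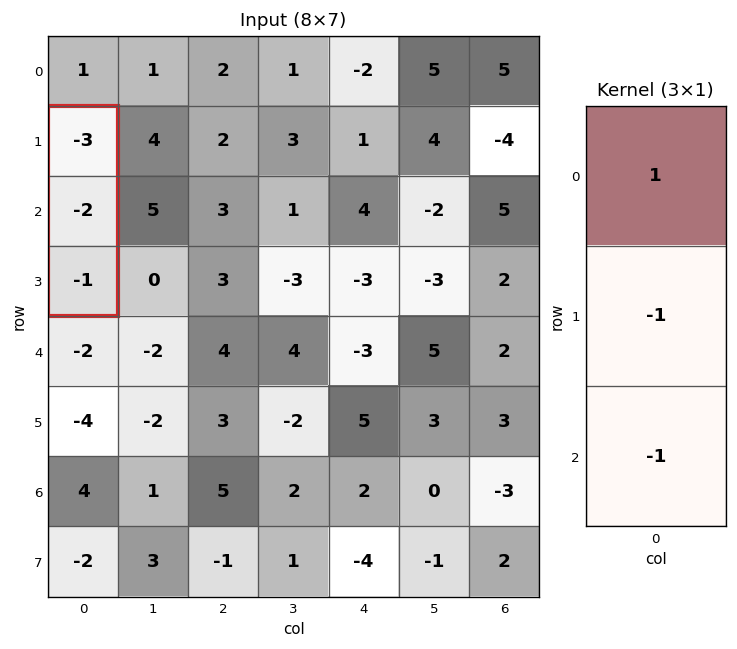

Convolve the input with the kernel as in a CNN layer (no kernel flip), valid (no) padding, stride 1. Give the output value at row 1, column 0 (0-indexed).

0

The receptive field on the input at this output position is [-3 / -2 / -1]. Elementwise product with the kernel and sum: -3·1 + -2·-1 + -1·-1.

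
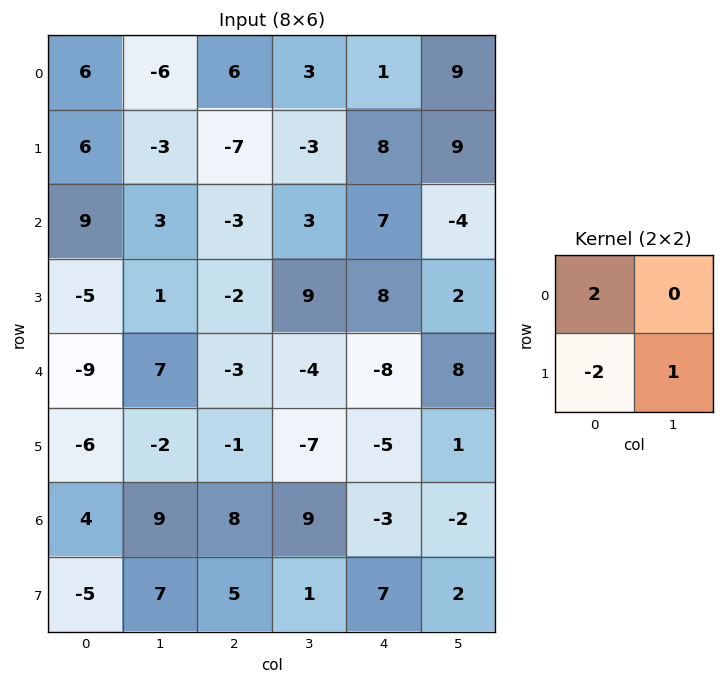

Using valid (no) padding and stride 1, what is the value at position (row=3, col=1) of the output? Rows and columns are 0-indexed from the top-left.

-15

The receptive field on the input at this output position is [1 -2 / 7 -3]. Elementwise product with the kernel and sum: 1·2 + 7·-2 + -3·1.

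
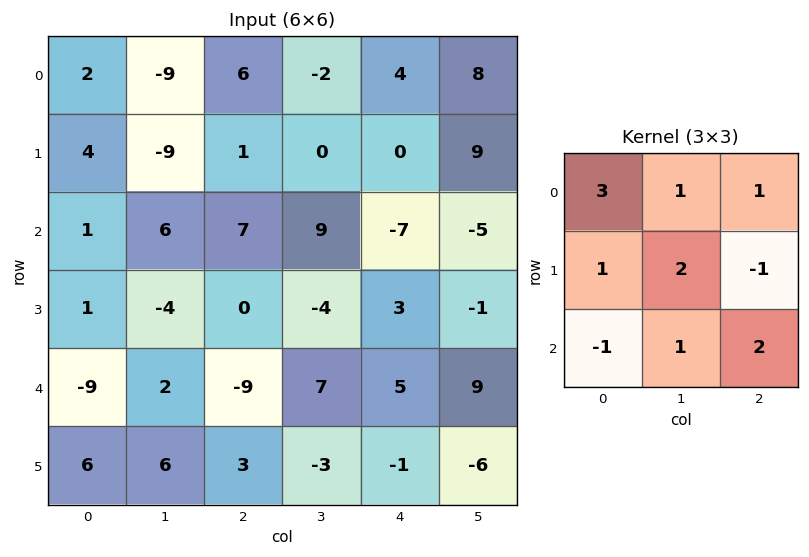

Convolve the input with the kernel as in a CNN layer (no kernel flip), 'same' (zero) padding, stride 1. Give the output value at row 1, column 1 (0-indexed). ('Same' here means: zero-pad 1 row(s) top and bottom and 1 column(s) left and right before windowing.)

The receptive field on the zero-padded input at this output position is [2 -9 6 / 4 -9 1 / 1 6 7]. Elementwise product with the kernel and sum: 2·3 + -9·1 + 6·1 + 4·1 + -9·2 + 1·-1 + 1·-1 + 6·1 + 7·2.

7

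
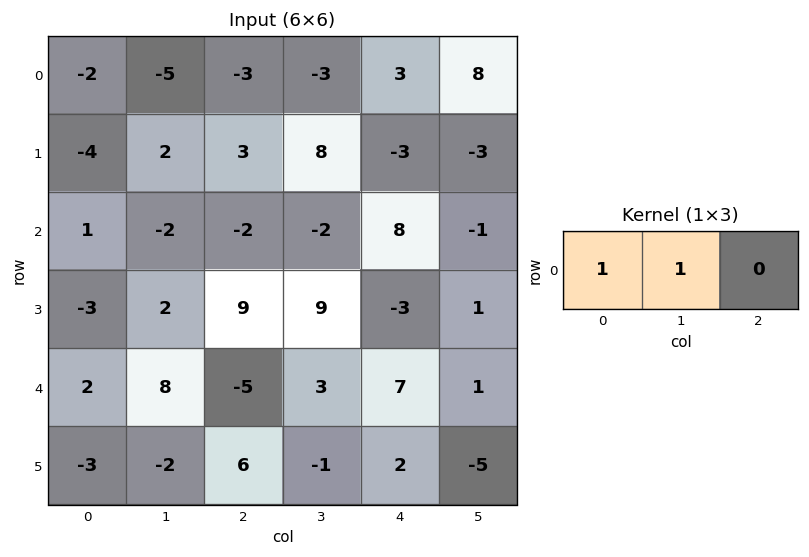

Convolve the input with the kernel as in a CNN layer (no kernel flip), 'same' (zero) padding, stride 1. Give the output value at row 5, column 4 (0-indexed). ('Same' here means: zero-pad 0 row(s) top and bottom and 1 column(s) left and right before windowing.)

1

The receptive field on the zero-padded input at this output position is [-1 2 -5]. Elementwise product with the kernel and sum: -1·1 + 2·1.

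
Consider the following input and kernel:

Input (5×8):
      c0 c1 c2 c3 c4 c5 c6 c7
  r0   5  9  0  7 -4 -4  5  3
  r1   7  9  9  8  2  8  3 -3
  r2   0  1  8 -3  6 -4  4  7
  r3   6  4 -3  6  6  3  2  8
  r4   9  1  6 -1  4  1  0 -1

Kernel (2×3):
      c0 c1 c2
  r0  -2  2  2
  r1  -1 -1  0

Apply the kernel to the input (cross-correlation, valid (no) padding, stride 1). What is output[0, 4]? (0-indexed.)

The receptive field on the input at this output position is [-4 -4 5 / 2 8 3]. Elementwise product with the kernel and sum: -4·-2 + -4·2 + 5·2 + 2·-1 + 8·-1.

0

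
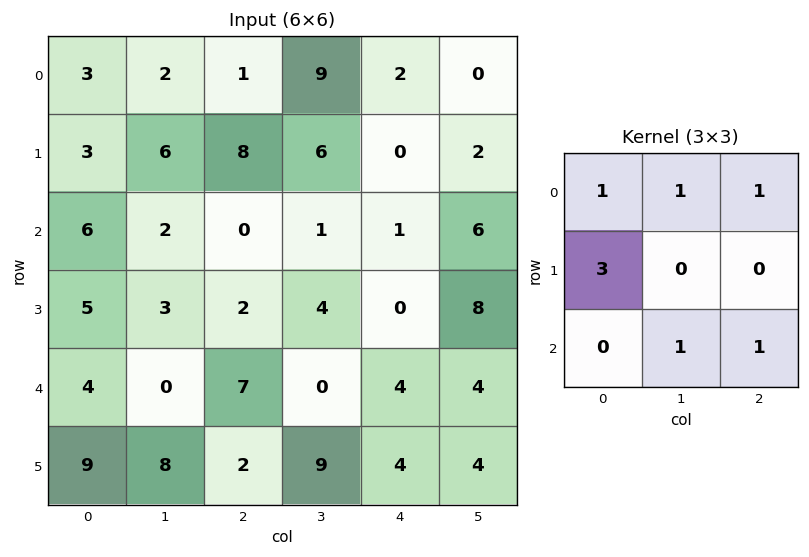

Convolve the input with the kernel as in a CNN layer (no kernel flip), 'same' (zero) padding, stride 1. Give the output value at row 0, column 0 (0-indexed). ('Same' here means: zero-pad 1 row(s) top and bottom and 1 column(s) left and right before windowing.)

The receptive field on the zero-padded input at this output position is [0 0 0 / 0 3 2 / 0 3 6]. Elementwise product with the kernel and sum: 0·1 + 0·1 + 0·1 + 0·3 + 3·1 + 6·1.

9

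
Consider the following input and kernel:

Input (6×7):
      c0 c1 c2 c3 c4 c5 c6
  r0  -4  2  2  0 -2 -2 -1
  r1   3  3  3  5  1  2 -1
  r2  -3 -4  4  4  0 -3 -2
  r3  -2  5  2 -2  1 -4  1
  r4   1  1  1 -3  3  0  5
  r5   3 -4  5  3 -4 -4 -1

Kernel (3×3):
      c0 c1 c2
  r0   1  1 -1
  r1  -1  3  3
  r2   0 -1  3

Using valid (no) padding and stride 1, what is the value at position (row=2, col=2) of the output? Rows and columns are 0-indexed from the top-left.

15

The receptive field on the input at this output position is [4 4 0 / 2 -2 1 / 1 -3 3]. Elementwise product with the kernel and sum: 4·1 + 4·1 + 0·-1 + 2·-1 + -2·3 + 1·3 + -3·-1 + 3·3.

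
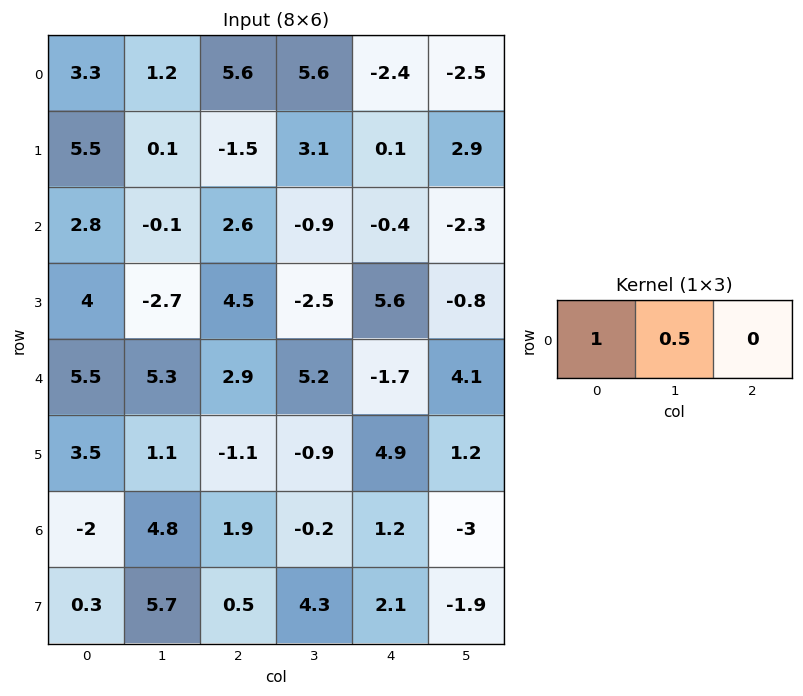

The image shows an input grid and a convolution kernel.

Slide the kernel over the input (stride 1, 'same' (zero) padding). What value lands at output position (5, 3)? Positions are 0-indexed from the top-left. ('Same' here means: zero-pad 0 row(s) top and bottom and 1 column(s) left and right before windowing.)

The receptive field on the zero-padded input at this output position is [-1.1 -0.9 4.9]. Elementwise product with the kernel and sum: -1.1·1 + -0.9·0.5.

-1.55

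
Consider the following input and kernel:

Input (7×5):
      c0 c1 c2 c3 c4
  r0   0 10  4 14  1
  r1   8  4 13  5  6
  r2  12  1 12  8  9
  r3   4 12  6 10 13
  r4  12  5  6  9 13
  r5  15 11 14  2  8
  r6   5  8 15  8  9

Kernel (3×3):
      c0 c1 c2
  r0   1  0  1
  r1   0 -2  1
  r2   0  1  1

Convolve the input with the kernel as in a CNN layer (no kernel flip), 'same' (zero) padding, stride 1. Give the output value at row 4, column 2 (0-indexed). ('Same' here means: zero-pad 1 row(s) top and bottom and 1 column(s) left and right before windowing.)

35

The receptive field on the zero-padded input at this output position is [12 6 10 / 5 6 9 / 11 14 2]. Elementwise product with the kernel and sum: 12·1 + 10·1 + 6·-2 + 9·1 + 14·1 + 2·1.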